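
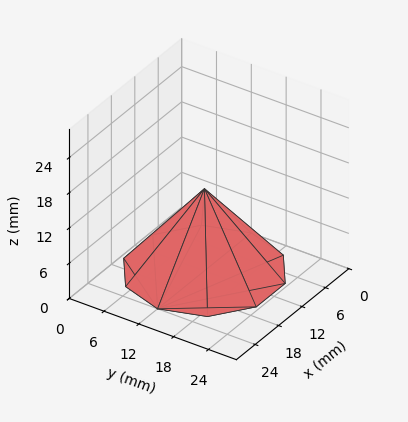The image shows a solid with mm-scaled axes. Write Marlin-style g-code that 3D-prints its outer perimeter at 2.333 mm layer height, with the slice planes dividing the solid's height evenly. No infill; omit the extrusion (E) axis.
Reading the render: the shape is a regular 10-sided pyramid, base circumscribed radius ≈ 12 mm, apex at z ≈ 14 mm (dimensions read to the nearest mm from the axis ticks). For the g-code, the solid's height is divided into equal slices at the stated Δz and each level perimeter traced with G1 moves after a G0 lift.

; perimeter-only toolpath
G21 ; units = mm
G90 ; absolute positioning
G28 ; home
; layer 1
G0 Z2.333
G0 X22.000 Y12.000
G1 X20.090 Y17.878
G1 X15.090 Y21.511
G1 X8.910 Y21.511
G1 X3.910 Y17.878
G1 X2.000 Y12.000
G1 X3.910 Y6.123
G1 X8.910 Y2.489
G1 X15.090 Y2.489
G1 X20.090 Y6.123
G1 X22.000 Y12.000
; layer 2
G0 Z4.667
G0 X20.000 Y12.000
G1 X18.472 Y16.702
G1 X14.472 Y19.609
G1 X9.528 Y19.609
G1 X5.528 Y16.702
G1 X4.000 Y12.000
G1 X5.528 Y7.298
G1 X9.528 Y4.391
G1 X14.472 Y4.391
G1 X18.472 Y7.298
G1 X20.000 Y12.000
; layer 3
G0 Z7.000
G0 X18.000 Y12.000
G1 X16.854 Y15.527
G1 X13.854 Y17.706
G1 X10.146 Y17.706
G1 X7.146 Y15.527
G1 X6.000 Y12.000
G1 X7.146 Y8.473
G1 X10.146 Y6.293
G1 X13.854 Y6.293
G1 X16.854 Y8.473
G1 X18.000 Y12.000
; layer 4
G0 Z9.333
G0 X16.000 Y12.000
G1 X15.236 Y14.351
G1 X13.236 Y15.804
G1 X10.764 Y15.804
G1 X8.764 Y14.351
G1 X8.000 Y12.000
G1 X8.764 Y9.649
G1 X10.764 Y8.196
G1 X13.236 Y8.196
G1 X15.236 Y9.649
G1 X16.000 Y12.000
; layer 5
G0 Z11.667
G0 X14.000 Y12.000
G1 X13.618 Y13.175
G1 X12.618 Y13.902
G1 X11.382 Y13.902
G1 X10.382 Y13.175
G1 X10.000 Y12.000
G1 X10.382 Y10.825
G1 X11.382 Y10.098
G1 X12.618 Y10.098
G1 X13.618 Y10.825
G1 X14.000 Y12.000
M2 ; end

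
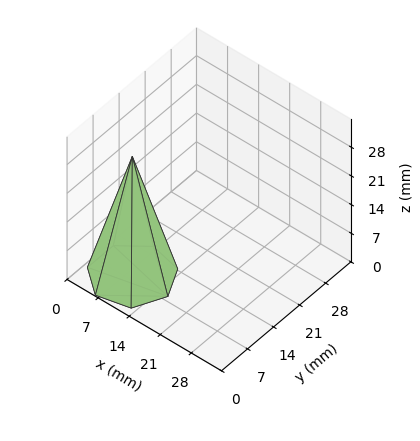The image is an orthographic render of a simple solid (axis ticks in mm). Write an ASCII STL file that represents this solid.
Reading the render: the shape is a regular 7-sided pyramid, base circumscribed radius ≈ 8 mm, apex at z ≈ 29 mm (dimensions read to the nearest mm from the axis ticks). For the STL, each face is triangulated and given an outward normal.

solid part
  facet normal 0.0000 0.0000 -1.0000
    outer loop
      vertex 6.220 15.799 0.000
      vertex 12.988 14.255 0.000
      vertex 16.000 8.000 0.000
    endloop
  endfacet
  facet normal 0.0000 0.0000 -1.0000
    outer loop
      vertex 0.792 11.471 0.000
      vertex 6.220 15.799 0.000
      vertex 16.000 8.000 0.000
    endloop
  endfacet
  facet normal 0.0000 0.0000 -1.0000
    outer loop
      vertex 0.792 4.529 0.000
      vertex 0.792 11.471 0.000
      vertex 16.000 8.000 0.000
    endloop
  endfacet
  facet normal 0.0000 0.0000 -1.0000
    outer loop
      vertex 6.220 0.201 0.000
      vertex 0.792 4.529 0.000
      vertex 16.000 8.000 0.000
    endloop
  endfacet
  facet normal 0.0000 0.0000 -1.0000
    outer loop
      vertex 12.988 1.745 0.000
      vertex 6.220 0.201 0.000
      vertex 16.000 8.000 0.000
    endloop
  endfacet
  facet normal 0.8744 0.4210 0.2412
    outer loop
      vertex 16.000 8.000 0.000
      vertex 12.988 14.255 0.000
      vertex 8.000 8.000 29.000
    endloop
  endfacet
  facet normal 0.2159 0.9462 0.2412
    outer loop
      vertex 12.988 14.255 0.000
      vertex 6.220 15.799 0.000
      vertex 8.000 8.000 29.000
    endloop
  endfacet
  facet normal -0.6050 0.7588 0.2412
    outer loop
      vertex 6.220 15.799 0.000
      vertex 0.792 11.471 0.000
      vertex 8.000 8.000 29.000
    endloop
  endfacet
  facet normal -0.9705 0.0000 0.2412
    outer loop
      vertex 0.792 11.471 0.000
      vertex 0.792 4.529 0.000
      vertex 8.000 8.000 29.000
    endloop
  endfacet
  facet normal -0.6050 -0.7588 0.2412
    outer loop
      vertex 0.792 4.529 0.000
      vertex 6.220 0.201 0.000
      vertex 8.000 8.000 29.000
    endloop
  endfacet
  facet normal 0.2159 -0.9462 0.2412
    outer loop
      vertex 6.220 0.201 0.000
      vertex 12.988 1.745 0.000
      vertex 8.000 8.000 29.000
    endloop
  endfacet
  facet normal 0.8744 -0.4210 0.2412
    outer loop
      vertex 12.988 1.745 0.000
      vertex 16.000 8.000 0.000
      vertex 8.000 8.000 29.000
    endloop
  endfacet
endsolid part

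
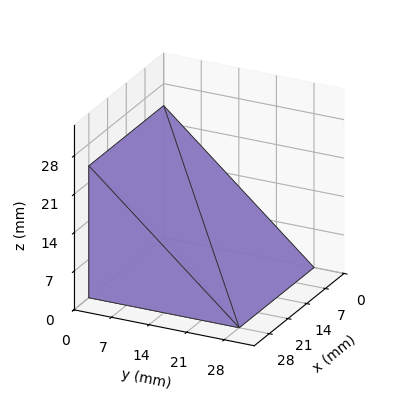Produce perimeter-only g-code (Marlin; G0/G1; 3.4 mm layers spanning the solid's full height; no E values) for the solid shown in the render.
Reading the render: the shape is a wedge (ramp): 28 × 28 mm base, rising to 24 mm along the y=0 edge and sloping linearly to z=0 at y=28 (dimensions read to the nearest mm from the axis ticks). For the g-code, the solid's height is divided into equal slices at the stated Δz and each level perimeter traced with G1 moves after a G0 lift.

; perimeter-only toolpath
G21 ; units = mm
G90 ; absolute positioning
G28 ; home
; layer 1
G0 Z3.4
G0 X0.0 Y0.0
G1 X28.0 Y0.0
G1 X28.0 Y24.0
G1 X0.0 Y24.0
G1 X0.0 Y0.0
; layer 2
G0 Z6.9
G0 X0.0 Y0.0
G1 X28.0 Y0.0
G1 X28.0 Y20.0
G1 X0.0 Y20.0
G1 X0.0 Y0.0
; layer 3
G0 Z10.3
G0 X0.0 Y0.0
G1 X28.0 Y0.0
G1 X28.0 Y16.0
G1 X0.0 Y16.0
G1 X0.0 Y0.0
; layer 4
G0 Z13.7
G0 X0.0 Y0.0
G1 X28.0 Y0.0
G1 X28.0 Y12.0
G1 X0.0 Y12.0
G1 X0.0 Y0.0
; layer 5
G0 Z17.1
G0 X0.0 Y0.0
G1 X28.0 Y0.0
G1 X28.0 Y8.0
G1 X0.0 Y8.0
G1 X0.0 Y0.0
; layer 6
G0 Z20.6
G0 X0.0 Y0.0
G1 X28.0 Y0.0
G1 X28.0 Y4.0
G1 X0.0 Y4.0
G1 X0.0 Y0.0
M2 ; end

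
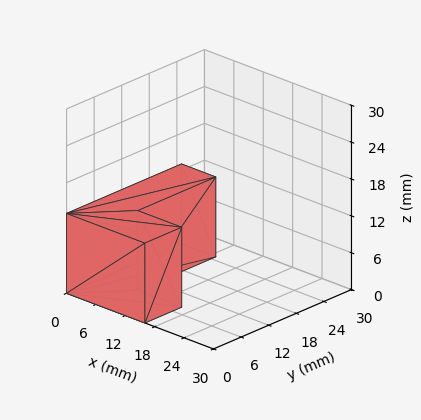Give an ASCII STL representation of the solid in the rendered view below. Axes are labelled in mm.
Reading the render: the shape is an L-shaped prism: outer 16 × 25 mm, arm thicknesses ≈ 8 mm (horizontal) and 7 mm (vertical), extruded 13 mm in z (dimensions read to the nearest mm from the axis ticks). For the STL, each face is triangulated and given an outward normal.

solid part
  facet normal 0.0000 0.0000 -1.0000
    outer loop
      vertex 16.00 8.00 0.00
      vertex 16.00 0.00 0.00
      vertex 0.00 0.00 0.00
    endloop
  endfacet
  facet normal 0.0000 0.0000 -1.0000
    outer loop
      vertex 7.00 8.00 0.00
      vertex 16.00 8.00 0.00
      vertex 0.00 0.00 0.00
    endloop
  endfacet
  facet normal 0.0000 0.0000 -1.0000
    outer loop
      vertex 7.00 25.00 0.00
      vertex 7.00 8.00 0.00
      vertex 0.00 0.00 0.00
    endloop
  endfacet
  facet normal 0.0000 0.0000 -1.0000
    outer loop
      vertex 0.00 25.00 0.00
      vertex 7.00 25.00 0.00
      vertex 0.00 0.00 0.00
    endloop
  endfacet
  facet normal 0.0000 0.0000 1.0000
    outer loop
      vertex 0.00 0.00 13.00
      vertex 16.00 0.00 13.00
      vertex 16.00 8.00 13.00
    endloop
  endfacet
  facet normal 0.0000 0.0000 1.0000
    outer loop
      vertex 0.00 0.00 13.00
      vertex 16.00 8.00 13.00
      vertex 7.00 8.00 13.00
    endloop
  endfacet
  facet normal 0.0000 0.0000 1.0000
    outer loop
      vertex 0.00 0.00 13.00
      vertex 7.00 8.00 13.00
      vertex 7.00 25.00 13.00
    endloop
  endfacet
  facet normal 0.0000 0.0000 1.0000
    outer loop
      vertex 0.00 0.00 13.00
      vertex 7.00 25.00 13.00
      vertex 0.00 25.00 13.00
    endloop
  endfacet
  facet normal 0.0000 -1.0000 0.0000
    outer loop
      vertex 0.00 0.00 0.00
      vertex 16.00 0.00 0.00
      vertex 16.00 0.00 13.00
    endloop
  endfacet
  facet normal 0.0000 -1.0000 0.0000
    outer loop
      vertex 0.00 0.00 0.00
      vertex 16.00 0.00 13.00
      vertex 0.00 0.00 13.00
    endloop
  endfacet
  facet normal 1.0000 0.0000 0.0000
    outer loop
      vertex 16.00 0.00 0.00
      vertex 16.00 8.00 0.00
      vertex 16.00 8.00 13.00
    endloop
  endfacet
  facet normal 1.0000 0.0000 0.0000
    outer loop
      vertex 16.00 0.00 0.00
      vertex 16.00 8.00 13.00
      vertex 16.00 0.00 13.00
    endloop
  endfacet
  facet normal 0.0000 1.0000 0.0000
    outer loop
      vertex 16.00 8.00 0.00
      vertex 7.00 8.00 0.00
      vertex 7.00 8.00 13.00
    endloop
  endfacet
  facet normal 0.0000 1.0000 0.0000
    outer loop
      vertex 16.00 8.00 0.00
      vertex 7.00 8.00 13.00
      vertex 16.00 8.00 13.00
    endloop
  endfacet
  facet normal 1.0000 0.0000 0.0000
    outer loop
      vertex 7.00 8.00 0.00
      vertex 7.00 25.00 0.00
      vertex 7.00 25.00 13.00
    endloop
  endfacet
  facet normal 1.0000 0.0000 0.0000
    outer loop
      vertex 7.00 8.00 0.00
      vertex 7.00 25.00 13.00
      vertex 7.00 8.00 13.00
    endloop
  endfacet
  facet normal 0.0000 1.0000 0.0000
    outer loop
      vertex 7.00 25.00 0.00
      vertex 0.00 25.00 0.00
      vertex 0.00 25.00 13.00
    endloop
  endfacet
  facet normal 0.0000 1.0000 0.0000
    outer loop
      vertex 7.00 25.00 0.00
      vertex 0.00 25.00 13.00
      vertex 7.00 25.00 13.00
    endloop
  endfacet
  facet normal -1.0000 0.0000 0.0000
    outer loop
      vertex 0.00 25.00 0.00
      vertex 0.00 0.00 0.00
      vertex 0.00 0.00 13.00
    endloop
  endfacet
  facet normal -1.0000 0.0000 0.0000
    outer loop
      vertex 0.00 25.00 0.00
      vertex 0.00 0.00 13.00
      vertex 0.00 25.00 13.00
    endloop
  endfacet
endsolid part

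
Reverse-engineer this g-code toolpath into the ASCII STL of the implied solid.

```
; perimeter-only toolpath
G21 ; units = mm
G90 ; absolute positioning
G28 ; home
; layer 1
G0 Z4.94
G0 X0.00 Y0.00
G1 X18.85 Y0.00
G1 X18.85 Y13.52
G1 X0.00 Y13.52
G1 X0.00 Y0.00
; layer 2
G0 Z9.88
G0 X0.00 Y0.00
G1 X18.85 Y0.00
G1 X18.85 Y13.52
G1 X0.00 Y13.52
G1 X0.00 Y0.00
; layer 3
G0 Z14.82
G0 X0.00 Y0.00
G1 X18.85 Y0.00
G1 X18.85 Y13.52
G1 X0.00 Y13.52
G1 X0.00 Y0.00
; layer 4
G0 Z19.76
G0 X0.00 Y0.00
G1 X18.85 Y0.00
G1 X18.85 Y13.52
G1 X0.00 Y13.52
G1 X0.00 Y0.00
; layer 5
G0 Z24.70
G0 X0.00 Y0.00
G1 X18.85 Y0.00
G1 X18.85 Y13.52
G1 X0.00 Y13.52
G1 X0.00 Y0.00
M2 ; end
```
solid part
  facet normal 0.0000 0.0000 -1.0000
    outer loop
      vertex 18.85 13.52 0.00
      vertex 18.85 0.00 0.00
      vertex 0.00 0.00 0.00
    endloop
  endfacet
  facet normal 0.0000 0.0000 -1.0000
    outer loop
      vertex 0.00 13.52 0.00
      vertex 18.85 13.52 0.00
      vertex 0.00 0.00 0.00
    endloop
  endfacet
  facet normal 0.0000 0.0000 1.0000
    outer loop
      vertex 0.00 0.00 24.70
      vertex 18.85 0.00 24.70
      vertex 18.85 13.52 24.70
    endloop
  endfacet
  facet normal 0.0000 0.0000 1.0000
    outer loop
      vertex 0.00 0.00 24.70
      vertex 18.85 13.52 24.70
      vertex 0.00 13.52 24.70
    endloop
  endfacet
  facet normal 0.0000 -1.0000 0.0000
    outer loop
      vertex 0.00 0.00 0.00
      vertex 18.85 0.00 0.00
      vertex 18.85 0.00 24.70
    endloop
  endfacet
  facet normal 0.0000 -1.0000 0.0000
    outer loop
      vertex 0.00 0.00 0.00
      vertex 18.85 0.00 24.70
      vertex 0.00 0.00 24.70
    endloop
  endfacet
  facet normal 0.0000 1.0000 0.0000
    outer loop
      vertex 18.85 13.52 24.70
      vertex 18.85 13.52 0.00
      vertex 0.00 13.52 0.00
    endloop
  endfacet
  facet normal 0.0000 1.0000 0.0000
    outer loop
      vertex 0.00 13.52 24.70
      vertex 18.85 13.52 24.70
      vertex 0.00 13.52 0.00
    endloop
  endfacet
  facet normal -1.0000 0.0000 0.0000
    outer loop
      vertex 0.00 13.52 24.70
      vertex 0.00 13.52 0.00
      vertex 0.00 0.00 0.00
    endloop
  endfacet
  facet normal -1.0000 0.0000 0.0000
    outer loop
      vertex 0.00 0.00 24.70
      vertex 0.00 13.52 24.70
      vertex 0.00 0.00 0.00
    endloop
  endfacet
  facet normal 1.0000 0.0000 0.0000
    outer loop
      vertex 18.85 0.00 0.00
      vertex 18.85 13.52 0.00
      vertex 18.85 13.52 24.70
    endloop
  endfacet
  facet normal 1.0000 0.0000 0.0000
    outer loop
      vertex 18.85 0.00 0.00
      vertex 18.85 13.52 24.70
      vertex 18.85 0.00 24.70
    endloop
  endfacet
endsolid part

The G0 Z moves step by Δz≈4.94 mm. Every layer's G1 loop is the same polygon, so the solid is a straight extrusion of it from z=0 to z≈24.7. Closing with flat bottom and top caps and triangulating gives 12 facets — a rectangular box, roughly 18.9 × 13.5 mm footprint and 24.7 mm tall.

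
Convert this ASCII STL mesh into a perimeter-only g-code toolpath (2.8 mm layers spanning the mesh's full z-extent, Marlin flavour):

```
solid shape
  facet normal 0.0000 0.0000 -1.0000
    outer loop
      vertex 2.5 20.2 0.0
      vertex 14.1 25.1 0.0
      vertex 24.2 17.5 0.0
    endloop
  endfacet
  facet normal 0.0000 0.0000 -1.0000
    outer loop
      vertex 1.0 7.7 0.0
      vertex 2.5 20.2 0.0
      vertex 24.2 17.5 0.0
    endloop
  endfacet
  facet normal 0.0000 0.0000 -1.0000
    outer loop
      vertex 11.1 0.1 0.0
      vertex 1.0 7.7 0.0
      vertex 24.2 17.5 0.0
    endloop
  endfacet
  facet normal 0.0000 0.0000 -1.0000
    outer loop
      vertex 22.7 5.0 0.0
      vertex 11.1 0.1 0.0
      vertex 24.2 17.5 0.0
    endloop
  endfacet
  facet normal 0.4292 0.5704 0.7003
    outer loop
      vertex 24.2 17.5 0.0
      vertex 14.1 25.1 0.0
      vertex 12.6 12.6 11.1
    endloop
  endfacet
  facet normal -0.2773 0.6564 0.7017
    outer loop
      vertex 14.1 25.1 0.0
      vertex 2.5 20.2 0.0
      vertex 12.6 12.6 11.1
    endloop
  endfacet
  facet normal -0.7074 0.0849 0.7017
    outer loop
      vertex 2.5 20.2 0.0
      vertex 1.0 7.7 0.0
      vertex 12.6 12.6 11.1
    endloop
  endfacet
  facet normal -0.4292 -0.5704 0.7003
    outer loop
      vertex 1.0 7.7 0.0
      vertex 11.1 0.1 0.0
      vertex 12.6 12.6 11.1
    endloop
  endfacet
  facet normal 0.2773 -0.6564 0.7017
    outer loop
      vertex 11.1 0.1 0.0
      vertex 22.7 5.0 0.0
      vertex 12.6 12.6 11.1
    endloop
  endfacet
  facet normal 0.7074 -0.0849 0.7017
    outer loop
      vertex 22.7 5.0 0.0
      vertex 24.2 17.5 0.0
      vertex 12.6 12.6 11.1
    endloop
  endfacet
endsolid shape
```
; perimeter-only toolpath
G21 ; units = mm
G90 ; absolute positioning
G28 ; home
; layer 1
G0 Z2.8
G0 X21.3 Y16.3
G1 X13.7 Y22.0
G1 X5.0 Y18.3
G1 X3.9 Y8.9
G1 X11.5 Y3.2
G1 X20.2 Y6.9
G1 X21.3 Y16.3
; layer 2
G0 Z5.5
G0 X18.4 Y15.1
G1 X13.3 Y18.9
G1 X7.5 Y16.4
G1 X6.8 Y10.2
G1 X11.8 Y6.3
G1 X17.6 Y8.8
G1 X18.4 Y15.1
; layer 3
G0 Z8.3
G0 X15.5 Y13.8
G1 X13.0 Y15.7
G1 X10.1 Y14.5
G1 X9.7 Y11.4
G1 X12.2 Y9.5
G1 X15.1 Y10.7
G1 X15.5 Y13.8
M2 ; end

The solid is a regular 6-sided pyramid, base circumscribed radius ≈ 12.6 mm, apex at z ≈ 11.1 mm. Slicing at Δz = 2.8 mm — 4 equal slices spanning the solid's height, so layer i sits at z = i·h/4 — gives 3 non-empty perimeters. Each is a 6-segment closed polygon; G0 lifts to the layer z and rapids to the start vertex, then G1 traces the edges. The cross-section shrinks linearly with z (the slice at the apex is degenerate and omitted).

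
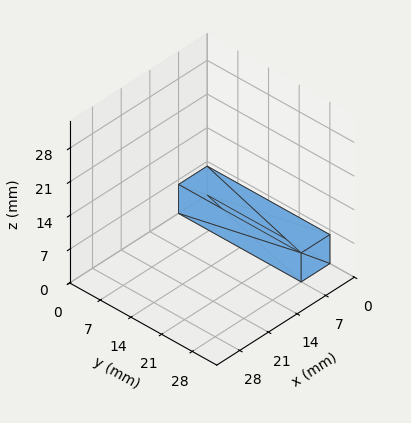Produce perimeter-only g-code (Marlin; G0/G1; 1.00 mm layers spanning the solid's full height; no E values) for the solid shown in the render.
Reading the render: the shape is a rectangular box, roughly 7 × 28 mm footprint and 6 mm tall (dimensions read to the nearest mm from the axis ticks). For the g-code, the solid's height is divided into equal slices at the stated Δz and each level perimeter traced with G1 moves after a G0 lift.

; perimeter-only toolpath
G21 ; units = mm
G90 ; absolute positioning
G28 ; home
; layer 1
G0 Z1.00
G0 X0.00 Y0.00
G1 X7.00 Y0.00
G1 X7.00 Y28.00
G1 X0.00 Y28.00
G1 X0.00 Y0.00
; layer 2
G0 Z2.00
G0 X0.00 Y0.00
G1 X7.00 Y0.00
G1 X7.00 Y28.00
G1 X0.00 Y28.00
G1 X0.00 Y0.00
; layer 3
G0 Z3.00
G0 X0.00 Y0.00
G1 X7.00 Y0.00
G1 X7.00 Y28.00
G1 X0.00 Y28.00
G1 X0.00 Y0.00
; layer 4
G0 Z4.00
G0 X0.00 Y0.00
G1 X7.00 Y0.00
G1 X7.00 Y28.00
G1 X0.00 Y28.00
G1 X0.00 Y0.00
; layer 5
G0 Z5.00
G0 X0.00 Y0.00
G1 X7.00 Y0.00
G1 X7.00 Y28.00
G1 X0.00 Y28.00
G1 X0.00 Y0.00
; layer 6
G0 Z6.00
G0 X0.00 Y0.00
G1 X7.00 Y0.00
G1 X7.00 Y28.00
G1 X0.00 Y28.00
G1 X0.00 Y0.00
M2 ; end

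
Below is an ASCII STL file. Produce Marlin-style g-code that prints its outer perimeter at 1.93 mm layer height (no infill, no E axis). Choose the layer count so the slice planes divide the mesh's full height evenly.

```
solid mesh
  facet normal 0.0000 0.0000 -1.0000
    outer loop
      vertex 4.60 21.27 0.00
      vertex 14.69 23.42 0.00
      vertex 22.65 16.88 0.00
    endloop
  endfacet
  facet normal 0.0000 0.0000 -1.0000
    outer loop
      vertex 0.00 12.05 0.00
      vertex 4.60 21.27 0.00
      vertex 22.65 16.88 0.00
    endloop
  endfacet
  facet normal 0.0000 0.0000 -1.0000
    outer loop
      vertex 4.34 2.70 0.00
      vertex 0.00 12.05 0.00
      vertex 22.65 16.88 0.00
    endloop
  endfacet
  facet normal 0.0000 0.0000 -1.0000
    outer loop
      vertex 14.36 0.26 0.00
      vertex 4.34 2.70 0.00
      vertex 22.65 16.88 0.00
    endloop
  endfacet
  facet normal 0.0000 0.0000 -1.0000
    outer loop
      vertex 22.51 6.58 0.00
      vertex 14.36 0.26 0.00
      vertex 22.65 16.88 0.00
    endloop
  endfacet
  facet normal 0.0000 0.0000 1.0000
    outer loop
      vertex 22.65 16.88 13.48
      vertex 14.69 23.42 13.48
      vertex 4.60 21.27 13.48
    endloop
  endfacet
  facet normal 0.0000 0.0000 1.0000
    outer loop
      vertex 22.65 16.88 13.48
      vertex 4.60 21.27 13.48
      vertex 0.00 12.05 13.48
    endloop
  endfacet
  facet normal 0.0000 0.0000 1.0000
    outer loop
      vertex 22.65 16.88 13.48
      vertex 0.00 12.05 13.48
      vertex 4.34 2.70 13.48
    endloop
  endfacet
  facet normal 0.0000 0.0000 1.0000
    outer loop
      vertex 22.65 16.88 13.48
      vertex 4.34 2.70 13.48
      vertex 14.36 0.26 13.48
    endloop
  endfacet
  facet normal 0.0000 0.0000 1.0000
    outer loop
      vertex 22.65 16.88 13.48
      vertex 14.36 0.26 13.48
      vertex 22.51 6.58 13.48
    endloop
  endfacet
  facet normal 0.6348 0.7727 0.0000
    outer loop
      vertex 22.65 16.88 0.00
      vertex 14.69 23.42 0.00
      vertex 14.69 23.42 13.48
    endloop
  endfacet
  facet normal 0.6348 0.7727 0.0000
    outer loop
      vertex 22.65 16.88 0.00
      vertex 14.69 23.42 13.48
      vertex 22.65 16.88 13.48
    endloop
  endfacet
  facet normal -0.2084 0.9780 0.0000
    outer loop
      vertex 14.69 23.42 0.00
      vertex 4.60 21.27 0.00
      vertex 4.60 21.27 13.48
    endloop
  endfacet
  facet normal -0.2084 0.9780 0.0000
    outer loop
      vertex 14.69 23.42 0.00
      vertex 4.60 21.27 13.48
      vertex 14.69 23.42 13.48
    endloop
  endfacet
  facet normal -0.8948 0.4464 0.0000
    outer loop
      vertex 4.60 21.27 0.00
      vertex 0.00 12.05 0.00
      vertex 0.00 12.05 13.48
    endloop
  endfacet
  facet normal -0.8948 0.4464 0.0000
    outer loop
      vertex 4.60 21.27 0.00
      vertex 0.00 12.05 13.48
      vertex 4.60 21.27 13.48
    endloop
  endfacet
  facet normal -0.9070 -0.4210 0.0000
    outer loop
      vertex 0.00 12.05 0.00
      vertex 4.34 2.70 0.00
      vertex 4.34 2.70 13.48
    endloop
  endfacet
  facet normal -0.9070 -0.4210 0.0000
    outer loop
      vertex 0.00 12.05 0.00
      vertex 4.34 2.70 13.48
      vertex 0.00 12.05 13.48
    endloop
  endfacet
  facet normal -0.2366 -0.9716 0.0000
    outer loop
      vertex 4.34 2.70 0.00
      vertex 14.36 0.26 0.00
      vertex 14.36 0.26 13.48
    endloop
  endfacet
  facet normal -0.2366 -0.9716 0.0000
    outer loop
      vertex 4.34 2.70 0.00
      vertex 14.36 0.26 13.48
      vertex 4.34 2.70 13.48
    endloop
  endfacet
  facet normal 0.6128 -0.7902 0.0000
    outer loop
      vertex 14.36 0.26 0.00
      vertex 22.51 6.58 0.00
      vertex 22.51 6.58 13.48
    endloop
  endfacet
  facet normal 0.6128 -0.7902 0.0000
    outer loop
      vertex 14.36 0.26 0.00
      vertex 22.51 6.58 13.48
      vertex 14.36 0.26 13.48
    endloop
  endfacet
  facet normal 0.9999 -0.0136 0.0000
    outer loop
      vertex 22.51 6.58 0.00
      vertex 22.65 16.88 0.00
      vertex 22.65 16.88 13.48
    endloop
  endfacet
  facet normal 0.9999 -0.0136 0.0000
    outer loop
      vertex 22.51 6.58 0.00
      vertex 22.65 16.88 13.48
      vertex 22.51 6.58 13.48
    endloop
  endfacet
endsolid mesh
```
; perimeter-only toolpath
G21 ; units = mm
G90 ; absolute positioning
G28 ; home
; layer 1
G0 Z1.93
G0 X22.65 Y16.88
G1 X14.69 Y23.42
G1 X4.60 Y21.27
G1 X0.00 Y12.05
G1 X4.34 Y2.70
G1 X14.36 Y0.26
G1 X22.51 Y6.58
G1 X22.65 Y16.88
; layer 2
G0 Z3.85
G0 X22.65 Y16.88
G1 X14.69 Y23.42
G1 X4.60 Y21.27
G1 X0.00 Y12.05
G1 X4.34 Y2.70
G1 X14.36 Y0.26
G1 X22.51 Y6.58
G1 X22.65 Y16.88
; layer 3
G0 Z5.78
G0 X22.65 Y16.88
G1 X14.69 Y23.42
G1 X4.60 Y21.27
G1 X0.00 Y12.05
G1 X4.34 Y2.70
G1 X14.36 Y0.26
G1 X22.51 Y6.58
G1 X22.65 Y16.88
; layer 4
G0 Z7.70
G0 X22.65 Y16.88
G1 X14.69 Y23.42
G1 X4.60 Y21.27
G1 X0.00 Y12.05
G1 X4.34 Y2.70
G1 X14.36 Y0.26
G1 X22.51 Y6.58
G1 X22.65 Y16.88
; layer 5
G0 Z9.63
G0 X22.65 Y16.88
G1 X14.69 Y23.42
G1 X4.60 Y21.27
G1 X0.00 Y12.05
G1 X4.34 Y2.70
G1 X14.36 Y0.26
G1 X22.51 Y6.58
G1 X22.65 Y16.88
; layer 6
G0 Z11.55
G0 X22.65 Y16.88
G1 X14.69 Y23.42
G1 X4.60 Y21.27
G1 X0.00 Y12.05
G1 X4.34 Y2.70
G1 X14.36 Y0.26
G1 X22.51 Y6.58
G1 X22.65 Y16.88
; layer 7
G0 Z13.48
G0 X22.65 Y16.88
G1 X14.69 Y23.42
G1 X4.60 Y21.27
G1 X0.00 Y12.05
G1 X4.34 Y2.70
G1 X14.36 Y0.26
G1 X22.51 Y6.58
G1 X22.65 Y16.88
M2 ; end

The solid is a regular 7-sided prism (a cylinder approximated with 7 flat sides), circumscribed radius ≈ 11.9 mm, height ≈ 13.5 mm. Slicing at Δz = 1.93 mm — 7 equal slices spanning the solid's height, so layer i sits at z = i·h/7 — gives 7 non-empty perimeters. Each is a 7-segment closed polygon; G0 lifts to the layer z and rapids to the start vertex, then G1 traces the edges.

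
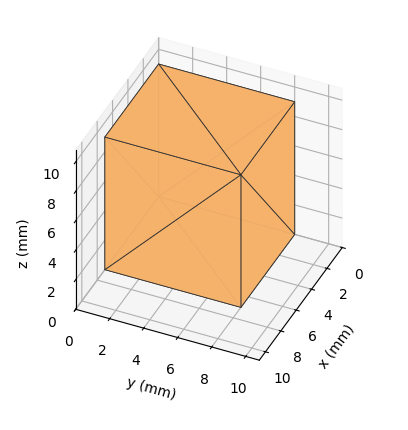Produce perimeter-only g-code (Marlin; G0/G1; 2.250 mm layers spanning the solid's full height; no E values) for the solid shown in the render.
Reading the render: the shape is a rectangular box, roughly 7 × 8 mm footprint and 9 mm tall (dimensions read to the nearest mm from the axis ticks). For the g-code, the solid's height is divided into equal slices at the stated Δz and each level perimeter traced with G1 moves after a G0 lift.

; perimeter-only toolpath
G21 ; units = mm
G90 ; absolute positioning
G28 ; home
; layer 1
G0 Z2.250
G0 X0.000 Y0.000
G1 X7.000 Y0.000
G1 X7.000 Y8.000
G1 X0.000 Y8.000
G1 X0.000 Y0.000
; layer 2
G0 Z4.500
G0 X0.000 Y0.000
G1 X7.000 Y0.000
G1 X7.000 Y8.000
G1 X0.000 Y8.000
G1 X0.000 Y0.000
; layer 3
G0 Z6.750
G0 X0.000 Y0.000
G1 X7.000 Y0.000
G1 X7.000 Y8.000
G1 X0.000 Y8.000
G1 X0.000 Y0.000
; layer 4
G0 Z9.000
G0 X0.000 Y0.000
G1 X7.000 Y0.000
G1 X7.000 Y8.000
G1 X0.000 Y8.000
G1 X0.000 Y0.000
M2 ; end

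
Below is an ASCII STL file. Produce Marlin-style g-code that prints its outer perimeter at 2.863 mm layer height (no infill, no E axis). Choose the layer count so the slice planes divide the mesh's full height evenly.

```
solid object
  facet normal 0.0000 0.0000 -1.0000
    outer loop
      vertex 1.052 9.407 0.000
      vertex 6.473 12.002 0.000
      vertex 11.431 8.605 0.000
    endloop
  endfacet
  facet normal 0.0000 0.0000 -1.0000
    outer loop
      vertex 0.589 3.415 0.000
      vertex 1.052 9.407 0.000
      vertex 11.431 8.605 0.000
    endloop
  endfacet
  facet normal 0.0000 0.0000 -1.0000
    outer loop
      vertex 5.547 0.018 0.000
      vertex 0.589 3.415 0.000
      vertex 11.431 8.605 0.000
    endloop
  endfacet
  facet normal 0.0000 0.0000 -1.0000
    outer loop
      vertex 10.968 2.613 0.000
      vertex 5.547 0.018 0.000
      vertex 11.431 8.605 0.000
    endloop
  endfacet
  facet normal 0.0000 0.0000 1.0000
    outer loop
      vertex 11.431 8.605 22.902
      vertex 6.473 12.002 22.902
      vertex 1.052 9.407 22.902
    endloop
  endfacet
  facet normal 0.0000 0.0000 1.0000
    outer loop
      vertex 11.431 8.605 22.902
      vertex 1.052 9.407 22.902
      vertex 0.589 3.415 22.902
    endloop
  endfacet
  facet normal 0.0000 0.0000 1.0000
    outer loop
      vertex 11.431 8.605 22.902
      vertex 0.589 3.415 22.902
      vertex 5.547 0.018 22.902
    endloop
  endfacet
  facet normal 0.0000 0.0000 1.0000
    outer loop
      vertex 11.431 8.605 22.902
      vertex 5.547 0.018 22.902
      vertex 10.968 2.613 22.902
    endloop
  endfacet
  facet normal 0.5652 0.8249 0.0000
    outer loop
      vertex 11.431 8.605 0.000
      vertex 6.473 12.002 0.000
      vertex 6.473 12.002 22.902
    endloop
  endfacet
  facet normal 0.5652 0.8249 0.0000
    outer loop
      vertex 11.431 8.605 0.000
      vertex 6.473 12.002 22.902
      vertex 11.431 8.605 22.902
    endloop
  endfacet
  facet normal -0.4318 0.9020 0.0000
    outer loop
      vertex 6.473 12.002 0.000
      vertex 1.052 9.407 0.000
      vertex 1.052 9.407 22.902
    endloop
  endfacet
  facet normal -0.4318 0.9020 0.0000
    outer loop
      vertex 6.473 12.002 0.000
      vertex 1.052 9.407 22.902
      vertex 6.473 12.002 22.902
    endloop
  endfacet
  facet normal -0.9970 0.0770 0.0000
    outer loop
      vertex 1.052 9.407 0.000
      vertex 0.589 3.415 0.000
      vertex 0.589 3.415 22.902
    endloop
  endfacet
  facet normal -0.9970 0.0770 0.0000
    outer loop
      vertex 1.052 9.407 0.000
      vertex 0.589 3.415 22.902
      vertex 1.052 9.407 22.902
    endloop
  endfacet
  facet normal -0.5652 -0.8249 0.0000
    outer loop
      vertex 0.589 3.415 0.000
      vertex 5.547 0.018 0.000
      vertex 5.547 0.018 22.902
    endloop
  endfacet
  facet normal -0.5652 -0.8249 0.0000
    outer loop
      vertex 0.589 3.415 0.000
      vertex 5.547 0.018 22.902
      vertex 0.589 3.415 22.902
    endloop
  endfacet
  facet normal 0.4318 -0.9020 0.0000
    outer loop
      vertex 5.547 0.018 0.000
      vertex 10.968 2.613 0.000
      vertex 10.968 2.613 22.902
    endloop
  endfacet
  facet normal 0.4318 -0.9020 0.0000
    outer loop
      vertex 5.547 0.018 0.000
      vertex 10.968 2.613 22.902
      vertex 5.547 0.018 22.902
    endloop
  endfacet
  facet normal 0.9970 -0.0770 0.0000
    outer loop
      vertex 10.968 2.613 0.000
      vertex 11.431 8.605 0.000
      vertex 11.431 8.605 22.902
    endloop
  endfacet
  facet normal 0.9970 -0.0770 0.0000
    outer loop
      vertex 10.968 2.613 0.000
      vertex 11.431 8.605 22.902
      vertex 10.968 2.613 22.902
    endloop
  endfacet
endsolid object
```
; perimeter-only toolpath
G21 ; units = mm
G90 ; absolute positioning
G28 ; home
; layer 1
G0 Z2.863
G0 X11.431 Y8.605
G1 X6.473 Y12.002
G1 X1.052 Y9.407
G1 X0.589 Y3.415
G1 X5.547 Y0.018
G1 X10.968 Y2.613
G1 X11.431 Y8.605
; layer 2
G0 Z5.726
G0 X11.431 Y8.605
G1 X6.473 Y12.002
G1 X1.052 Y9.407
G1 X0.589 Y3.415
G1 X5.547 Y0.018
G1 X10.968 Y2.613
G1 X11.431 Y8.605
; layer 3
G0 Z8.588
G0 X11.431 Y8.605
G1 X6.473 Y12.002
G1 X1.052 Y9.407
G1 X0.589 Y3.415
G1 X5.547 Y0.018
G1 X10.968 Y2.613
G1 X11.431 Y8.605
; layer 4
G0 Z11.451
G0 X11.431 Y8.605
G1 X6.473 Y12.002
G1 X1.052 Y9.407
G1 X0.589 Y3.415
G1 X5.547 Y0.018
G1 X10.968 Y2.613
G1 X11.431 Y8.605
; layer 5
G0 Z14.314
G0 X11.431 Y8.605
G1 X6.473 Y12.002
G1 X1.052 Y9.407
G1 X0.589 Y3.415
G1 X5.547 Y0.018
G1 X10.968 Y2.613
G1 X11.431 Y8.605
; layer 6
G0 Z17.177
G0 X11.431 Y8.605
G1 X6.473 Y12.002
G1 X1.052 Y9.407
G1 X0.589 Y3.415
G1 X5.547 Y0.018
G1 X10.968 Y2.613
G1 X11.431 Y8.605
; layer 7
G0 Z20.039
G0 X11.431 Y8.605
G1 X6.473 Y12.002
G1 X1.052 Y9.407
G1 X0.589 Y3.415
G1 X5.547 Y0.018
G1 X10.968 Y2.613
G1 X11.431 Y8.605
; layer 8
G0 Z22.902
G0 X11.431 Y8.605
G1 X6.473 Y12.002
G1 X1.052 Y9.407
G1 X0.589 Y3.415
G1 X5.547 Y0.018
G1 X10.968 Y2.613
G1 X11.431 Y8.605
M2 ; end

The solid is a regular 6-sided prism (a cylinder approximated with 6 flat sides), circumscribed radius ≈ 6.01 mm, height ≈ 22.9 mm. Slicing at Δz = 2.863 mm — 8 equal slices spanning the solid's height, so layer i sits at z = i·h/8 — gives 8 non-empty perimeters. Each is a 6-segment closed polygon; G0 lifts to the layer z and rapids to the start vertex, then G1 traces the edges.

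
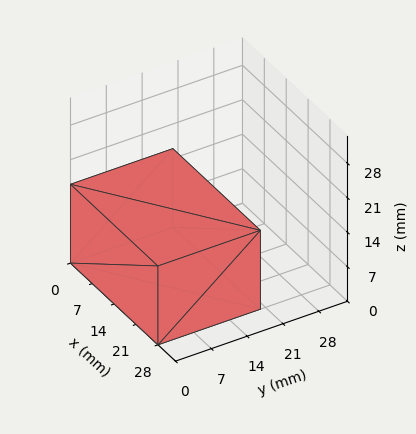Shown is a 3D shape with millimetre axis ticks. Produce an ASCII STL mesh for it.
Reading the render: the shape is a rectangular box, roughly 28 × 20 mm footprint and 16 mm tall (dimensions read to the nearest mm from the axis ticks). For the STL, each face is triangulated and given an outward normal.

solid part
  facet normal 0.0000 0.0000 -1.0000
    outer loop
      vertex 28.0 20.0 0.0
      vertex 28.0 0.0 0.0
      vertex 0.0 0.0 0.0
    endloop
  endfacet
  facet normal 0.0000 0.0000 -1.0000
    outer loop
      vertex 0.0 20.0 0.0
      vertex 28.0 20.0 0.0
      vertex 0.0 0.0 0.0
    endloop
  endfacet
  facet normal 0.0000 0.0000 1.0000
    outer loop
      vertex 0.0 0.0 16.0
      vertex 28.0 0.0 16.0
      vertex 28.0 20.0 16.0
    endloop
  endfacet
  facet normal 0.0000 0.0000 1.0000
    outer loop
      vertex 0.0 0.0 16.0
      vertex 28.0 20.0 16.0
      vertex 0.0 20.0 16.0
    endloop
  endfacet
  facet normal 0.0000 -1.0000 0.0000
    outer loop
      vertex 0.0 0.0 0.0
      vertex 28.0 0.0 0.0
      vertex 28.0 0.0 16.0
    endloop
  endfacet
  facet normal 0.0000 -1.0000 0.0000
    outer loop
      vertex 0.0 0.0 0.0
      vertex 28.0 0.0 16.0
      vertex 0.0 0.0 16.0
    endloop
  endfacet
  facet normal 0.0000 1.0000 0.0000
    outer loop
      vertex 28.0 20.0 16.0
      vertex 28.0 20.0 0.0
      vertex 0.0 20.0 0.0
    endloop
  endfacet
  facet normal 0.0000 1.0000 0.0000
    outer loop
      vertex 0.0 20.0 16.0
      vertex 28.0 20.0 16.0
      vertex 0.0 20.0 0.0
    endloop
  endfacet
  facet normal -1.0000 0.0000 0.0000
    outer loop
      vertex 0.0 20.0 16.0
      vertex 0.0 20.0 0.0
      vertex 0.0 0.0 0.0
    endloop
  endfacet
  facet normal -1.0000 0.0000 0.0000
    outer loop
      vertex 0.0 0.0 16.0
      vertex 0.0 20.0 16.0
      vertex 0.0 0.0 0.0
    endloop
  endfacet
  facet normal 1.0000 0.0000 0.0000
    outer loop
      vertex 28.0 0.0 0.0
      vertex 28.0 20.0 0.0
      vertex 28.0 20.0 16.0
    endloop
  endfacet
  facet normal 1.0000 0.0000 0.0000
    outer loop
      vertex 28.0 0.0 0.0
      vertex 28.0 20.0 16.0
      vertex 28.0 0.0 16.0
    endloop
  endfacet
endsolid part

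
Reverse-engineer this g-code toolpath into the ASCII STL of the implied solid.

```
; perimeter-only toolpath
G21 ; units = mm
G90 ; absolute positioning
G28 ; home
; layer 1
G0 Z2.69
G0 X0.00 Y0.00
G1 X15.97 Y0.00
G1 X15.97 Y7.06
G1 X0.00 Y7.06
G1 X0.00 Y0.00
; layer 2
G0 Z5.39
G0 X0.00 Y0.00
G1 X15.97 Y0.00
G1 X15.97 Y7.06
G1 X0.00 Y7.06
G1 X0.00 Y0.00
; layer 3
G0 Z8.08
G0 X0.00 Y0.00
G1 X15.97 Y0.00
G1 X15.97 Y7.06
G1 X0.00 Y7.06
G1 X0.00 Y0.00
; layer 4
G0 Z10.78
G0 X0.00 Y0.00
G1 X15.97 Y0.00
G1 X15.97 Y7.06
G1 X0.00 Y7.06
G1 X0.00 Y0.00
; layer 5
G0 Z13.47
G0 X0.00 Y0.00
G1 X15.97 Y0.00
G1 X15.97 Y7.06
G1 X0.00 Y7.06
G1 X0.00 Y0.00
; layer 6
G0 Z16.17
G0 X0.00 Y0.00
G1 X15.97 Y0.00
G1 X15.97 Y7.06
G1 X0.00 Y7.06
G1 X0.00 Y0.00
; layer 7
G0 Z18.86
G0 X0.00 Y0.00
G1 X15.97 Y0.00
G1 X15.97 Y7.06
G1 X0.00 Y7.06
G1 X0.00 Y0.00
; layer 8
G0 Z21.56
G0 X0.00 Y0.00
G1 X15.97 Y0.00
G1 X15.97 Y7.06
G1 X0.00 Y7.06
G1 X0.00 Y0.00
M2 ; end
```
solid part
  facet normal 0.0000 0.0000 -1.0000
    outer loop
      vertex 15.97 7.06 0.00
      vertex 15.97 0.00 0.00
      vertex 0.00 0.00 0.00
    endloop
  endfacet
  facet normal 0.0000 0.0000 -1.0000
    outer loop
      vertex 0.00 7.06 0.00
      vertex 15.97 7.06 0.00
      vertex 0.00 0.00 0.00
    endloop
  endfacet
  facet normal 0.0000 0.0000 1.0000
    outer loop
      vertex 0.00 0.00 21.56
      vertex 15.97 0.00 21.56
      vertex 15.97 7.06 21.56
    endloop
  endfacet
  facet normal 0.0000 0.0000 1.0000
    outer loop
      vertex 0.00 0.00 21.56
      vertex 15.97 7.06 21.56
      vertex 0.00 7.06 21.56
    endloop
  endfacet
  facet normal 0.0000 -1.0000 0.0000
    outer loop
      vertex 0.00 0.00 0.00
      vertex 15.97 0.00 0.00
      vertex 15.97 0.00 21.56
    endloop
  endfacet
  facet normal 0.0000 -1.0000 0.0000
    outer loop
      vertex 0.00 0.00 0.00
      vertex 15.97 0.00 21.56
      vertex 0.00 0.00 21.56
    endloop
  endfacet
  facet normal 0.0000 1.0000 0.0000
    outer loop
      vertex 15.97 7.06 21.56
      vertex 15.97 7.06 0.00
      vertex 0.00 7.06 0.00
    endloop
  endfacet
  facet normal 0.0000 1.0000 0.0000
    outer loop
      vertex 0.00 7.06 21.56
      vertex 15.97 7.06 21.56
      vertex 0.00 7.06 0.00
    endloop
  endfacet
  facet normal -1.0000 0.0000 0.0000
    outer loop
      vertex 0.00 7.06 21.56
      vertex 0.00 7.06 0.00
      vertex 0.00 0.00 0.00
    endloop
  endfacet
  facet normal -1.0000 0.0000 0.0000
    outer loop
      vertex 0.00 0.00 21.56
      vertex 0.00 7.06 21.56
      vertex 0.00 0.00 0.00
    endloop
  endfacet
  facet normal 1.0000 0.0000 0.0000
    outer loop
      vertex 15.97 0.00 0.00
      vertex 15.97 7.06 0.00
      vertex 15.97 7.06 21.56
    endloop
  endfacet
  facet normal 1.0000 0.0000 0.0000
    outer loop
      vertex 15.97 0.00 0.00
      vertex 15.97 7.06 21.56
      vertex 15.97 0.00 21.56
    endloop
  endfacet
endsolid part

The G0 Z moves step by Δz≈2.69 mm. Every layer's G1 loop is the same polygon, so the solid is a straight extrusion of it from z=0 to z≈21.6. Closing with flat bottom and top caps and triangulating gives 12 facets — a rectangular box, roughly 16 × 7.06 mm footprint and 21.6 mm tall.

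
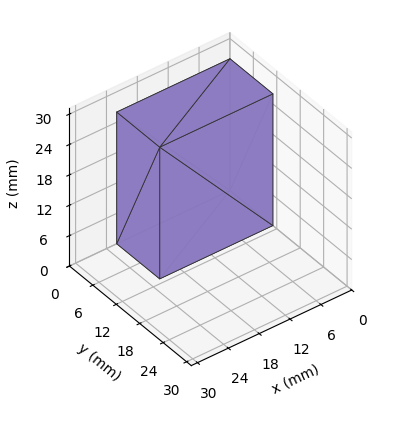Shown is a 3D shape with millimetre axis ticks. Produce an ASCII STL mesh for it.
Reading the render: the shape is a rectangular box, roughly 22 × 11 mm footprint and 26 mm tall (dimensions read to the nearest mm from the axis ticks). For the STL, each face is triangulated and given an outward normal.

solid part
  facet normal 0.0000 0.0000 -1.0000
    outer loop
      vertex 22.0 11.0 0.0
      vertex 22.0 0.0 0.0
      vertex 0.0 0.0 0.0
    endloop
  endfacet
  facet normal 0.0000 0.0000 -1.0000
    outer loop
      vertex 0.0 11.0 0.0
      vertex 22.0 11.0 0.0
      vertex 0.0 0.0 0.0
    endloop
  endfacet
  facet normal 0.0000 0.0000 1.0000
    outer loop
      vertex 0.0 0.0 26.0
      vertex 22.0 0.0 26.0
      vertex 22.0 11.0 26.0
    endloop
  endfacet
  facet normal 0.0000 0.0000 1.0000
    outer loop
      vertex 0.0 0.0 26.0
      vertex 22.0 11.0 26.0
      vertex 0.0 11.0 26.0
    endloop
  endfacet
  facet normal 0.0000 -1.0000 0.0000
    outer loop
      vertex 0.0 0.0 0.0
      vertex 22.0 0.0 0.0
      vertex 22.0 0.0 26.0
    endloop
  endfacet
  facet normal 0.0000 -1.0000 0.0000
    outer loop
      vertex 0.0 0.0 0.0
      vertex 22.0 0.0 26.0
      vertex 0.0 0.0 26.0
    endloop
  endfacet
  facet normal 0.0000 1.0000 0.0000
    outer loop
      vertex 22.0 11.0 26.0
      vertex 22.0 11.0 0.0
      vertex 0.0 11.0 0.0
    endloop
  endfacet
  facet normal 0.0000 1.0000 0.0000
    outer loop
      vertex 0.0 11.0 26.0
      vertex 22.0 11.0 26.0
      vertex 0.0 11.0 0.0
    endloop
  endfacet
  facet normal -1.0000 0.0000 0.0000
    outer loop
      vertex 0.0 11.0 26.0
      vertex 0.0 11.0 0.0
      vertex 0.0 0.0 0.0
    endloop
  endfacet
  facet normal -1.0000 0.0000 0.0000
    outer loop
      vertex 0.0 0.0 26.0
      vertex 0.0 11.0 26.0
      vertex 0.0 0.0 0.0
    endloop
  endfacet
  facet normal 1.0000 0.0000 0.0000
    outer loop
      vertex 22.0 0.0 0.0
      vertex 22.0 11.0 0.0
      vertex 22.0 11.0 26.0
    endloop
  endfacet
  facet normal 1.0000 0.0000 0.0000
    outer loop
      vertex 22.0 0.0 0.0
      vertex 22.0 11.0 26.0
      vertex 22.0 0.0 26.0
    endloop
  endfacet
endsolid part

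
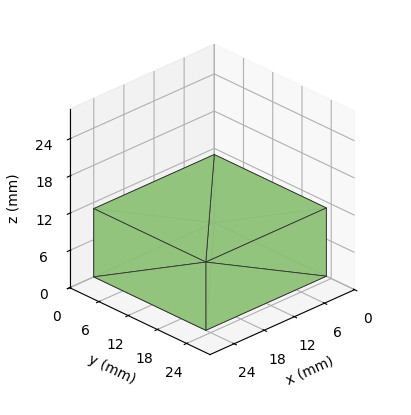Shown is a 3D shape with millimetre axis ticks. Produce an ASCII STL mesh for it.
Reading the render: the shape is a rectangular box, roughly 24 × 23 mm footprint and 11 mm tall (dimensions read to the nearest mm from the axis ticks). For the STL, each face is triangulated and given an outward normal.

solid part
  facet normal 0.0000 0.0000 -1.0000
    outer loop
      vertex 24.0 23.0 0.0
      vertex 24.0 0.0 0.0
      vertex 0.0 0.0 0.0
    endloop
  endfacet
  facet normal 0.0000 0.0000 -1.0000
    outer loop
      vertex 0.0 23.0 0.0
      vertex 24.0 23.0 0.0
      vertex 0.0 0.0 0.0
    endloop
  endfacet
  facet normal 0.0000 0.0000 1.0000
    outer loop
      vertex 0.0 0.0 11.0
      vertex 24.0 0.0 11.0
      vertex 24.0 23.0 11.0
    endloop
  endfacet
  facet normal 0.0000 0.0000 1.0000
    outer loop
      vertex 0.0 0.0 11.0
      vertex 24.0 23.0 11.0
      vertex 0.0 23.0 11.0
    endloop
  endfacet
  facet normal 0.0000 -1.0000 0.0000
    outer loop
      vertex 0.0 0.0 0.0
      vertex 24.0 0.0 0.0
      vertex 24.0 0.0 11.0
    endloop
  endfacet
  facet normal 0.0000 -1.0000 0.0000
    outer loop
      vertex 0.0 0.0 0.0
      vertex 24.0 0.0 11.0
      vertex 0.0 0.0 11.0
    endloop
  endfacet
  facet normal 0.0000 1.0000 0.0000
    outer loop
      vertex 24.0 23.0 11.0
      vertex 24.0 23.0 0.0
      vertex 0.0 23.0 0.0
    endloop
  endfacet
  facet normal 0.0000 1.0000 0.0000
    outer loop
      vertex 0.0 23.0 11.0
      vertex 24.0 23.0 11.0
      vertex 0.0 23.0 0.0
    endloop
  endfacet
  facet normal -1.0000 0.0000 0.0000
    outer loop
      vertex 0.0 23.0 11.0
      vertex 0.0 23.0 0.0
      vertex 0.0 0.0 0.0
    endloop
  endfacet
  facet normal -1.0000 0.0000 0.0000
    outer loop
      vertex 0.0 0.0 11.0
      vertex 0.0 23.0 11.0
      vertex 0.0 0.0 0.0
    endloop
  endfacet
  facet normal 1.0000 0.0000 0.0000
    outer loop
      vertex 24.0 0.0 0.0
      vertex 24.0 23.0 0.0
      vertex 24.0 23.0 11.0
    endloop
  endfacet
  facet normal 1.0000 0.0000 0.0000
    outer loop
      vertex 24.0 0.0 0.0
      vertex 24.0 23.0 11.0
      vertex 24.0 0.0 11.0
    endloop
  endfacet
endsolid part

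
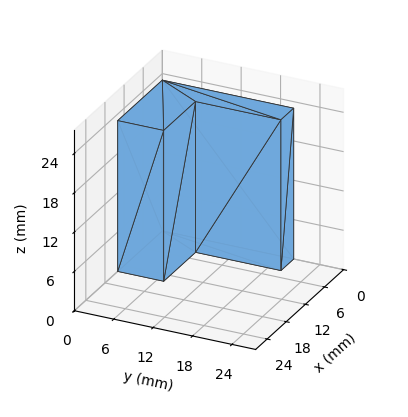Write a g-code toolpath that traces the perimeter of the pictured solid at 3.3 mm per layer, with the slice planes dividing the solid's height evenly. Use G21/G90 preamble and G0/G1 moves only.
Reading the render: the shape is an L-shaped prism: outer 14 × 20 mm, arm thicknesses ≈ 7 mm (horizontal) and 4 mm (vertical), extruded 23 mm in z (dimensions read to the nearest mm from the axis ticks). For the g-code, the solid's height is divided into equal slices at the stated Δz and each level perimeter traced with G1 moves after a G0 lift.

; perimeter-only toolpath
G21 ; units = mm
G90 ; absolute positioning
G28 ; home
; layer 1
G0 Z3.3
G0 X0.0 Y0.0
G1 X14.0 Y0.0
G1 X14.0 Y7.0
G1 X4.0 Y7.0
G1 X4.0 Y20.0
G1 X0.0 Y20.0
G1 X0.0 Y0.0
; layer 2
G0 Z6.6
G0 X0.0 Y0.0
G1 X14.0 Y0.0
G1 X14.0 Y7.0
G1 X4.0 Y7.0
G1 X4.0 Y20.0
G1 X0.0 Y20.0
G1 X0.0 Y0.0
; layer 3
G0 Z9.9
G0 X0.0 Y0.0
G1 X14.0 Y0.0
G1 X14.0 Y7.0
G1 X4.0 Y7.0
G1 X4.0 Y20.0
G1 X0.0 Y20.0
G1 X0.0 Y0.0
; layer 4
G0 Z13.1
G0 X0.0 Y0.0
G1 X14.0 Y0.0
G1 X14.0 Y7.0
G1 X4.0 Y7.0
G1 X4.0 Y20.0
G1 X0.0 Y20.0
G1 X0.0 Y0.0
; layer 5
G0 Z16.4
G0 X0.0 Y0.0
G1 X14.0 Y0.0
G1 X14.0 Y7.0
G1 X4.0 Y7.0
G1 X4.0 Y20.0
G1 X0.0 Y20.0
G1 X0.0 Y0.0
; layer 6
G0 Z19.7
G0 X0.0 Y0.0
G1 X14.0 Y0.0
G1 X14.0 Y7.0
G1 X4.0 Y7.0
G1 X4.0 Y20.0
G1 X0.0 Y20.0
G1 X0.0 Y0.0
; layer 7
G0 Z23.0
G0 X0.0 Y0.0
G1 X14.0 Y0.0
G1 X14.0 Y7.0
G1 X4.0 Y7.0
G1 X4.0 Y20.0
G1 X0.0 Y20.0
G1 X0.0 Y0.0
M2 ; end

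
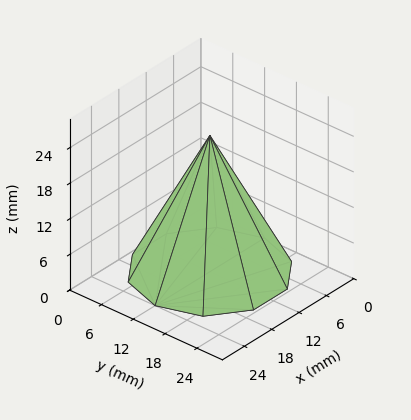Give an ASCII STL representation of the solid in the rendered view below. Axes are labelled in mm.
Reading the render: the shape is a regular 10-sided pyramid, base circumscribed radius ≈ 12 mm, apex at z ≈ 23 mm (dimensions read to the nearest mm from the axis ticks). For the STL, each face is triangulated and given an outward normal.

solid part
  facet normal 0.0000 0.0000 -1.0000
    outer loop
      vertex 15.71 23.41 0.00
      vertex 21.71 19.05 0.00
      vertex 24.00 12.00 0.00
    endloop
  endfacet
  facet normal 0.0000 0.0000 -1.0000
    outer loop
      vertex 8.29 23.41 0.00
      vertex 15.71 23.41 0.00
      vertex 24.00 12.00 0.00
    endloop
  endfacet
  facet normal 0.0000 0.0000 -1.0000
    outer loop
      vertex 2.29 19.05 0.00
      vertex 8.29 23.41 0.00
      vertex 24.00 12.00 0.00
    endloop
  endfacet
  facet normal 0.0000 0.0000 -1.0000
    outer loop
      vertex 0.00 12.00 0.00
      vertex 2.29 19.05 0.00
      vertex 24.00 12.00 0.00
    endloop
  endfacet
  facet normal 0.0000 0.0000 -1.0000
    outer loop
      vertex 2.29 4.95 0.00
      vertex 0.00 12.00 0.00
      vertex 24.00 12.00 0.00
    endloop
  endfacet
  facet normal 0.0000 0.0000 -1.0000
    outer loop
      vertex 8.29 0.59 0.00
      vertex 2.29 4.95 0.00
      vertex 24.00 12.00 0.00
    endloop
  endfacet
  facet normal 0.0000 0.0000 -1.0000
    outer loop
      vertex 15.71 0.59 0.00
      vertex 8.29 0.59 0.00
      vertex 24.00 12.00 0.00
    endloop
  endfacet
  facet normal 0.0000 0.0000 -1.0000
    outer loop
      vertex 21.71 4.95 0.00
      vertex 15.71 0.59 0.00
      vertex 24.00 12.00 0.00
    endloop
  endfacet
  facet normal 0.8520 0.2767 0.4445
    outer loop
      vertex 24.00 12.00 0.00
      vertex 21.71 19.05 0.00
      vertex 12.00 12.00 23.00
    endloop
  endfacet
  facet normal 0.5266 0.7247 0.4444
    outer loop
      vertex 21.71 19.05 0.00
      vertex 15.71 23.41 0.00
      vertex 12.00 12.00 23.00
    endloop
  endfacet
  facet normal 0.0000 0.8958 0.4444
    outer loop
      vertex 15.71 23.41 0.00
      vertex 8.29 23.41 0.00
      vertex 12.00 12.00 23.00
    endloop
  endfacet
  facet normal -0.5266 0.7247 0.4444
    outer loop
      vertex 8.29 23.41 0.00
      vertex 2.29 19.05 0.00
      vertex 12.00 12.00 23.00
    endloop
  endfacet
  facet normal -0.8520 0.2767 0.4445
    outer loop
      vertex 2.29 19.05 0.00
      vertex 0.00 12.00 0.00
      vertex 12.00 12.00 23.00
    endloop
  endfacet
  facet normal -0.8520 -0.2767 0.4445
    outer loop
      vertex 0.00 12.00 0.00
      vertex 2.29 4.95 0.00
      vertex 12.00 12.00 23.00
    endloop
  endfacet
  facet normal -0.5266 -0.7247 0.4444
    outer loop
      vertex 2.29 4.95 0.00
      vertex 8.29 0.59 0.00
      vertex 12.00 12.00 23.00
    endloop
  endfacet
  facet normal 0.0000 -0.8958 0.4444
    outer loop
      vertex 8.29 0.59 0.00
      vertex 15.71 0.59 0.00
      vertex 12.00 12.00 23.00
    endloop
  endfacet
  facet normal 0.5266 -0.7247 0.4444
    outer loop
      vertex 15.71 0.59 0.00
      vertex 21.71 4.95 0.00
      vertex 12.00 12.00 23.00
    endloop
  endfacet
  facet normal 0.8520 -0.2767 0.4445
    outer loop
      vertex 21.71 4.95 0.00
      vertex 24.00 12.00 0.00
      vertex 12.00 12.00 23.00
    endloop
  endfacet
endsolid part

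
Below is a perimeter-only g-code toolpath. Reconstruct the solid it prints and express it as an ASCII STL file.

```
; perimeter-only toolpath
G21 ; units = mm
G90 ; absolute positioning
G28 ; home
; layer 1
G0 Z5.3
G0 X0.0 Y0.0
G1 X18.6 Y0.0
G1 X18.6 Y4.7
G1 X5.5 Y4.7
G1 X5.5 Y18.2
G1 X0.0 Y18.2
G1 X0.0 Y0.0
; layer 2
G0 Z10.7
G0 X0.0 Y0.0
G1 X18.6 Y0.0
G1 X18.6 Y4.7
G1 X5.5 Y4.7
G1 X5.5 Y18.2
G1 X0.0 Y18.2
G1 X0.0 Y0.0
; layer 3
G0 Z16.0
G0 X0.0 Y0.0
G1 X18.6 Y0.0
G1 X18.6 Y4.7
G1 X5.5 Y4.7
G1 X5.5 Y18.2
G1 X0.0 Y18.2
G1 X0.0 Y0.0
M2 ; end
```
solid part
  facet normal 0.0000 0.0000 -1.0000
    outer loop
      vertex 18.6 4.7 0.0
      vertex 18.6 0.0 0.0
      vertex 0.0 0.0 0.0
    endloop
  endfacet
  facet normal 0.0000 0.0000 -1.0000
    outer loop
      vertex 5.5 4.7 0.0
      vertex 18.6 4.7 0.0
      vertex 0.0 0.0 0.0
    endloop
  endfacet
  facet normal 0.0000 0.0000 -1.0000
    outer loop
      vertex 5.5 18.2 0.0
      vertex 5.5 4.7 0.0
      vertex 0.0 0.0 0.0
    endloop
  endfacet
  facet normal 0.0000 0.0000 -1.0000
    outer loop
      vertex 0.0 18.2 0.0
      vertex 5.5 18.2 0.0
      vertex 0.0 0.0 0.0
    endloop
  endfacet
  facet normal 0.0000 0.0000 1.0000
    outer loop
      vertex 0.0 0.0 16.0
      vertex 18.6 0.0 16.0
      vertex 18.6 4.7 16.0
    endloop
  endfacet
  facet normal 0.0000 0.0000 1.0000
    outer loop
      vertex 0.0 0.0 16.0
      vertex 18.6 4.7 16.0
      vertex 5.5 4.7 16.0
    endloop
  endfacet
  facet normal 0.0000 0.0000 1.0000
    outer loop
      vertex 0.0 0.0 16.0
      vertex 5.5 4.7 16.0
      vertex 5.5 18.2 16.0
    endloop
  endfacet
  facet normal 0.0000 0.0000 1.0000
    outer loop
      vertex 0.0 0.0 16.0
      vertex 5.5 18.2 16.0
      vertex 0.0 18.2 16.0
    endloop
  endfacet
  facet normal 0.0000 -1.0000 0.0000
    outer loop
      vertex 0.0 0.0 0.0
      vertex 18.6 0.0 0.0
      vertex 18.6 0.0 16.0
    endloop
  endfacet
  facet normal 0.0000 -1.0000 0.0000
    outer loop
      vertex 0.0 0.0 0.0
      vertex 18.6 0.0 16.0
      vertex 0.0 0.0 16.0
    endloop
  endfacet
  facet normal 1.0000 0.0000 0.0000
    outer loop
      vertex 18.6 0.0 0.0
      vertex 18.6 4.7 0.0
      vertex 18.6 4.7 16.0
    endloop
  endfacet
  facet normal 1.0000 0.0000 0.0000
    outer loop
      vertex 18.6 0.0 0.0
      vertex 18.6 4.7 16.0
      vertex 18.6 0.0 16.0
    endloop
  endfacet
  facet normal 0.0000 1.0000 0.0000
    outer loop
      vertex 18.6 4.7 0.0
      vertex 5.5 4.7 0.0
      vertex 5.5 4.7 16.0
    endloop
  endfacet
  facet normal 0.0000 1.0000 0.0000
    outer loop
      vertex 18.6 4.7 0.0
      vertex 5.5 4.7 16.0
      vertex 18.6 4.7 16.0
    endloop
  endfacet
  facet normal 1.0000 0.0000 0.0000
    outer loop
      vertex 5.5 4.7 0.0
      vertex 5.5 18.2 0.0
      vertex 5.5 18.2 16.0
    endloop
  endfacet
  facet normal 1.0000 0.0000 0.0000
    outer loop
      vertex 5.5 4.7 0.0
      vertex 5.5 18.2 16.0
      vertex 5.5 4.7 16.0
    endloop
  endfacet
  facet normal 0.0000 1.0000 0.0000
    outer loop
      vertex 5.5 18.2 0.0
      vertex 0.0 18.2 0.0
      vertex 0.0 18.2 16.0
    endloop
  endfacet
  facet normal 0.0000 1.0000 0.0000
    outer loop
      vertex 5.5 18.2 0.0
      vertex 0.0 18.2 16.0
      vertex 5.5 18.2 16.0
    endloop
  endfacet
  facet normal -1.0000 0.0000 0.0000
    outer loop
      vertex 0.0 18.2 0.0
      vertex 0.0 0.0 0.0
      vertex 0.0 0.0 16.0
    endloop
  endfacet
  facet normal -1.0000 0.0000 0.0000
    outer loop
      vertex 0.0 18.2 0.0
      vertex 0.0 0.0 16.0
      vertex 0.0 18.2 16.0
    endloop
  endfacet
endsolid part

The G0 Z moves step by Δz≈5.3 mm. Every layer's G1 loop is the same polygon, so the solid is a straight extrusion of it from z=0 to z≈16. Closing with flat bottom and top caps and triangulating gives 20 facets — an L-shaped prism: outer 18.6 × 18.2 mm, arm thicknesses ≈ 4.7 mm (horizontal) and 5.5 mm (vertical), extruded 16 mm in z.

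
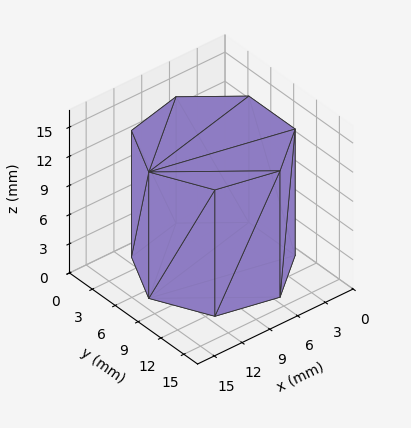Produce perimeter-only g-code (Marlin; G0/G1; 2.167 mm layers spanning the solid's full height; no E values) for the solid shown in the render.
Reading the render: the shape is a regular 7-sided prism (a cylinder approximated with 7 flat sides), circumscribed radius ≈ 7 mm, height ≈ 13 mm (dimensions read to the nearest mm from the axis ticks). For the g-code, the solid's height is divided into equal slices at the stated Δz and each level perimeter traced with G1 moves after a G0 lift.

; perimeter-only toolpath
G21 ; units = mm
G90 ; absolute positioning
G28 ; home
; layer 1
G0 Z2.167
G0 X14.000 Y7.000
G1 X11.364 Y12.473
G1 X5.442 Y13.824
G1 X0.693 Y10.037
G1 X0.693 Y3.963
G1 X5.442 Y0.176
G1 X11.364 Y1.527
G1 X14.000 Y7.000
; layer 2
G0 Z4.333
G0 X14.000 Y7.000
G1 X11.364 Y12.473
G1 X5.442 Y13.824
G1 X0.693 Y10.037
G1 X0.693 Y3.963
G1 X5.442 Y0.176
G1 X11.364 Y1.527
G1 X14.000 Y7.000
; layer 3
G0 Z6.500
G0 X14.000 Y7.000
G1 X11.364 Y12.473
G1 X5.442 Y13.824
G1 X0.693 Y10.037
G1 X0.693 Y3.963
G1 X5.442 Y0.176
G1 X11.364 Y1.527
G1 X14.000 Y7.000
; layer 4
G0 Z8.667
G0 X14.000 Y7.000
G1 X11.364 Y12.473
G1 X5.442 Y13.824
G1 X0.693 Y10.037
G1 X0.693 Y3.963
G1 X5.442 Y0.176
G1 X11.364 Y1.527
G1 X14.000 Y7.000
; layer 5
G0 Z10.833
G0 X14.000 Y7.000
G1 X11.364 Y12.473
G1 X5.442 Y13.824
G1 X0.693 Y10.037
G1 X0.693 Y3.963
G1 X5.442 Y0.176
G1 X11.364 Y1.527
G1 X14.000 Y7.000
; layer 6
G0 Z13.000
G0 X14.000 Y7.000
G1 X11.364 Y12.473
G1 X5.442 Y13.824
G1 X0.693 Y10.037
G1 X0.693 Y3.963
G1 X5.442 Y0.176
G1 X11.364 Y1.527
G1 X14.000 Y7.000
M2 ; end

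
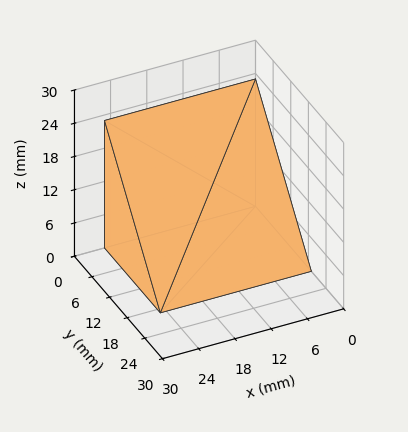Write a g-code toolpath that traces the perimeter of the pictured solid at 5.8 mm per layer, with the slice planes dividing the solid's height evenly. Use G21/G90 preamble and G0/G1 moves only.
Reading the render: the shape is a wedge (ramp): 25 × 19 mm base, rising to 23 mm along the y=0 edge and sloping linearly to z=0 at y=19 (dimensions read to the nearest mm from the axis ticks). For the g-code, the solid's height is divided into equal slices at the stated Δz and each level perimeter traced with G1 moves after a G0 lift.

; perimeter-only toolpath
G21 ; units = mm
G90 ; absolute positioning
G28 ; home
; layer 1
G0 Z5.8
G0 X0.0 Y0.0
G1 X25.0 Y0.0
G1 X25.0 Y14.2
G1 X0.0 Y14.2
G1 X0.0 Y0.0
; layer 2
G0 Z11.5
G0 X0.0 Y0.0
G1 X25.0 Y0.0
G1 X25.0 Y9.5
G1 X0.0 Y9.5
G1 X0.0 Y0.0
; layer 3
G0 Z17.2
G0 X0.0 Y0.0
G1 X25.0 Y0.0
G1 X25.0 Y4.8
G1 X0.0 Y4.8
G1 X0.0 Y0.0
M2 ; end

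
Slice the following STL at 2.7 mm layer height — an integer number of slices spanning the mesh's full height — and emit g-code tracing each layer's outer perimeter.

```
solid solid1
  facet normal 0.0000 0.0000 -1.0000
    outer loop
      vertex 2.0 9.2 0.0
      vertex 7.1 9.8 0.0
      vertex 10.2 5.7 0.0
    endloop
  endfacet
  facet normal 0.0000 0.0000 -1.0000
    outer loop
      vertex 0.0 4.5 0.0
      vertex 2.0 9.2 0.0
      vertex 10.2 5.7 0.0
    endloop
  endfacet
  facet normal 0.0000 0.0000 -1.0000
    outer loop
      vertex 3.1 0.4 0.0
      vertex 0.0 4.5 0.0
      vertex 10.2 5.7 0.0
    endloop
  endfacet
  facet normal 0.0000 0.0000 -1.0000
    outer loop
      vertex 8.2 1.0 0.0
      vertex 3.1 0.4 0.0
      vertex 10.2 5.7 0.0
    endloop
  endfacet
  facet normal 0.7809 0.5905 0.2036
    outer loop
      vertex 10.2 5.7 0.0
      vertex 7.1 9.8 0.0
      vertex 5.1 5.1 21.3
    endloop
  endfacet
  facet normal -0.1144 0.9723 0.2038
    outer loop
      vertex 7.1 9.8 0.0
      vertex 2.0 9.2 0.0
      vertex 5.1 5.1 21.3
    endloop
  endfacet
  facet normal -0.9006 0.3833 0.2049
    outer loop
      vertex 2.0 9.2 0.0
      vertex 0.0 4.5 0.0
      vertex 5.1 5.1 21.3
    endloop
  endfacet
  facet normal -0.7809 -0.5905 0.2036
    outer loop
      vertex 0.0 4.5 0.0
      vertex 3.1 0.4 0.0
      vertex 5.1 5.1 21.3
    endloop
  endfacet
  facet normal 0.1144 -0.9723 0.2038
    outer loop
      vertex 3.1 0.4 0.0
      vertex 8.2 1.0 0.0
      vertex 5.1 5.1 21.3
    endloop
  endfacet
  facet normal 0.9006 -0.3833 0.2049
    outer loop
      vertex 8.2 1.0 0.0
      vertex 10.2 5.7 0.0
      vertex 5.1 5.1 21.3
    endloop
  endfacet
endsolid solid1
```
; perimeter-only toolpath
G21 ; units = mm
G90 ; absolute positioning
G28 ; home
; layer 1
G0 Z2.7
G0 X9.6 Y5.6
G1 X6.8 Y9.2
G1 X2.4 Y8.7
G1 X0.6 Y4.6
G1 X3.3 Y1.0
G1 X7.8 Y1.5
G1 X9.6 Y5.6
; layer 2
G0 Z5.3
G0 X8.9 Y5.6
G1 X6.6 Y8.6
G1 X2.8 Y8.2
G1 X1.3 Y4.7
G1 X3.6 Y1.6
G1 X7.4 Y2.0
G1 X8.9 Y5.6
; layer 3
G0 Z8.0
G0 X8.3 Y5.5
G1 X6.3 Y8.0
G1 X3.2 Y7.7
G1 X1.9 Y4.7
G1 X3.8 Y2.2
G1 X7.0 Y2.5
G1 X8.3 Y5.5
; layer 4
G0 Z10.7
G0 X7.6 Y5.4
G1 X6.1 Y7.5
G1 X3.5 Y7.1
G1 X2.5 Y4.8
G1 X4.1 Y2.8
G1 X6.6 Y3.0
G1 X7.6 Y5.4
; layer 5
G0 Z13.3
G0 X7.0 Y5.3
G1 X5.8 Y6.9
G1 X3.9 Y6.6
G1 X3.2 Y4.9
G1 X4.3 Y3.3
G1 X6.3 Y3.6
G1 X7.0 Y5.3
; layer 6
G0 Z16.0
G0 X6.4 Y5.2
G1 X5.6 Y6.3
G1 X4.3 Y6.1
G1 X3.8 Y4.9
G1 X4.6 Y3.9
G1 X5.9 Y4.1
G1 X6.4 Y5.2
; layer 7
G0 Z18.6
G0 X5.7 Y5.2
G1 X5.4 Y5.7
G1 X4.7 Y5.6
G1 X4.5 Y5.0
G1 X4.8 Y4.5
G1 X5.5 Y4.6
G1 X5.7 Y5.2
M2 ; end

The solid is a regular 6-sided pyramid, base circumscribed radius ≈ 5.1 mm, apex at z ≈ 21.3 mm. Slicing at Δz = 2.7 mm — 8 equal slices spanning the solid's height, so layer i sits at z = i·h/8 — gives 7 non-empty perimeters. Each is a 6-segment closed polygon; G0 lifts to the layer z and rapids to the start vertex, then G1 traces the edges. The cross-section shrinks linearly with z (the slice at the apex is degenerate and omitted).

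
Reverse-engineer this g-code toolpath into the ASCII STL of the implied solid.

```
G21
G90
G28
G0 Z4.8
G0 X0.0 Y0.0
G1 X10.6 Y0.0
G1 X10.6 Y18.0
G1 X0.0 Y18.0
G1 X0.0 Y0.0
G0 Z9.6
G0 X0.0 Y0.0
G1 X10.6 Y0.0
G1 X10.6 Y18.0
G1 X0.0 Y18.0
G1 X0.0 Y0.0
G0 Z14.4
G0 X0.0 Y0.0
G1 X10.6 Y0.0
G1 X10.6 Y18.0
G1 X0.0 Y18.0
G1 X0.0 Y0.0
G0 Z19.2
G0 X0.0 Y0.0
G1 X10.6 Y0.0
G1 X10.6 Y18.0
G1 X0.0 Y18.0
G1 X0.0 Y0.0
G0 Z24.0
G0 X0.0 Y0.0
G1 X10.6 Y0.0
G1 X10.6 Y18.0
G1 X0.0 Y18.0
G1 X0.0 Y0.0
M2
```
solid part
  facet normal 0.0000 0.0000 -1.0000
    outer loop
      vertex 10.6 18.0 0.0
      vertex 10.6 0.0 0.0
      vertex 0.0 0.0 0.0
    endloop
  endfacet
  facet normal 0.0000 0.0000 -1.0000
    outer loop
      vertex 0.0 18.0 0.0
      vertex 10.6 18.0 0.0
      vertex 0.0 0.0 0.0
    endloop
  endfacet
  facet normal 0.0000 0.0000 1.0000
    outer loop
      vertex 0.0 0.0 24.0
      vertex 10.6 0.0 24.0
      vertex 10.6 18.0 24.0
    endloop
  endfacet
  facet normal 0.0000 0.0000 1.0000
    outer loop
      vertex 0.0 0.0 24.0
      vertex 10.6 18.0 24.0
      vertex 0.0 18.0 24.0
    endloop
  endfacet
  facet normal 0.0000 -1.0000 0.0000
    outer loop
      vertex 0.0 0.0 0.0
      vertex 10.6 0.0 0.0
      vertex 10.6 0.0 24.0
    endloop
  endfacet
  facet normal 0.0000 -1.0000 0.0000
    outer loop
      vertex 0.0 0.0 0.0
      vertex 10.6 0.0 24.0
      vertex 0.0 0.0 24.0
    endloop
  endfacet
  facet normal 0.0000 1.0000 0.0000
    outer loop
      vertex 10.6 18.0 24.0
      vertex 10.6 18.0 0.0
      vertex 0.0 18.0 0.0
    endloop
  endfacet
  facet normal 0.0000 1.0000 0.0000
    outer loop
      vertex 0.0 18.0 24.0
      vertex 10.6 18.0 24.0
      vertex 0.0 18.0 0.0
    endloop
  endfacet
  facet normal -1.0000 0.0000 0.0000
    outer loop
      vertex 0.0 18.0 24.0
      vertex 0.0 18.0 0.0
      vertex 0.0 0.0 0.0
    endloop
  endfacet
  facet normal -1.0000 0.0000 0.0000
    outer loop
      vertex 0.0 0.0 24.0
      vertex 0.0 18.0 24.0
      vertex 0.0 0.0 0.0
    endloop
  endfacet
  facet normal 1.0000 0.0000 0.0000
    outer loop
      vertex 10.6 0.0 0.0
      vertex 10.6 18.0 0.0
      vertex 10.6 18.0 24.0
    endloop
  endfacet
  facet normal 1.0000 0.0000 0.0000
    outer loop
      vertex 10.6 0.0 0.0
      vertex 10.6 18.0 24.0
      vertex 10.6 0.0 24.0
    endloop
  endfacet
endsolid part

The G0 Z moves step by Δz≈4.8 mm. Every layer's G1 loop is the same polygon, so the solid is a straight extrusion of it from z=0 to z≈24. Closing with flat bottom and top caps and triangulating gives 12 facets — a rectangular box, roughly 10.6 × 18 mm footprint and 24 mm tall.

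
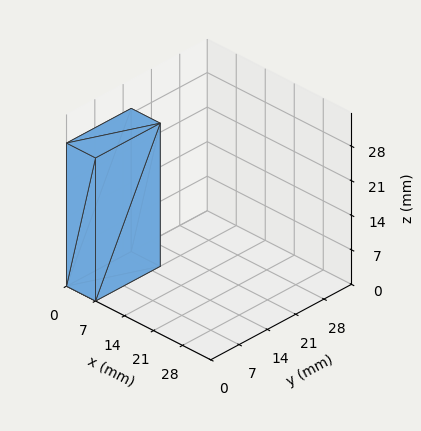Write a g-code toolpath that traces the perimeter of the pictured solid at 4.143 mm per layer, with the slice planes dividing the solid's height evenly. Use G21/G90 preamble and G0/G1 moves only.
Reading the render: the shape is a rectangular box, roughly 7 × 16 mm footprint and 29 mm tall (dimensions read to the nearest mm from the axis ticks). For the g-code, the solid's height is divided into equal slices at the stated Δz and each level perimeter traced with G1 moves after a G0 lift.

; perimeter-only toolpath
G21 ; units = mm
G90 ; absolute positioning
G28 ; home
; layer 1
G0 Z4.143
G0 X0.000 Y0.000
G1 X7.000 Y0.000
G1 X7.000 Y16.000
G1 X0.000 Y16.000
G1 X0.000 Y0.000
; layer 2
G0 Z8.286
G0 X0.000 Y0.000
G1 X7.000 Y0.000
G1 X7.000 Y16.000
G1 X0.000 Y16.000
G1 X0.000 Y0.000
; layer 3
G0 Z12.429
G0 X0.000 Y0.000
G1 X7.000 Y0.000
G1 X7.000 Y16.000
G1 X0.000 Y16.000
G1 X0.000 Y0.000
; layer 4
G0 Z16.571
G0 X0.000 Y0.000
G1 X7.000 Y0.000
G1 X7.000 Y16.000
G1 X0.000 Y16.000
G1 X0.000 Y0.000
; layer 5
G0 Z20.714
G0 X0.000 Y0.000
G1 X7.000 Y0.000
G1 X7.000 Y16.000
G1 X0.000 Y16.000
G1 X0.000 Y0.000
; layer 6
G0 Z24.857
G0 X0.000 Y0.000
G1 X7.000 Y0.000
G1 X7.000 Y16.000
G1 X0.000 Y16.000
G1 X0.000 Y0.000
; layer 7
G0 Z29.000
G0 X0.000 Y0.000
G1 X7.000 Y0.000
G1 X7.000 Y16.000
G1 X0.000 Y16.000
G1 X0.000 Y0.000
M2 ; end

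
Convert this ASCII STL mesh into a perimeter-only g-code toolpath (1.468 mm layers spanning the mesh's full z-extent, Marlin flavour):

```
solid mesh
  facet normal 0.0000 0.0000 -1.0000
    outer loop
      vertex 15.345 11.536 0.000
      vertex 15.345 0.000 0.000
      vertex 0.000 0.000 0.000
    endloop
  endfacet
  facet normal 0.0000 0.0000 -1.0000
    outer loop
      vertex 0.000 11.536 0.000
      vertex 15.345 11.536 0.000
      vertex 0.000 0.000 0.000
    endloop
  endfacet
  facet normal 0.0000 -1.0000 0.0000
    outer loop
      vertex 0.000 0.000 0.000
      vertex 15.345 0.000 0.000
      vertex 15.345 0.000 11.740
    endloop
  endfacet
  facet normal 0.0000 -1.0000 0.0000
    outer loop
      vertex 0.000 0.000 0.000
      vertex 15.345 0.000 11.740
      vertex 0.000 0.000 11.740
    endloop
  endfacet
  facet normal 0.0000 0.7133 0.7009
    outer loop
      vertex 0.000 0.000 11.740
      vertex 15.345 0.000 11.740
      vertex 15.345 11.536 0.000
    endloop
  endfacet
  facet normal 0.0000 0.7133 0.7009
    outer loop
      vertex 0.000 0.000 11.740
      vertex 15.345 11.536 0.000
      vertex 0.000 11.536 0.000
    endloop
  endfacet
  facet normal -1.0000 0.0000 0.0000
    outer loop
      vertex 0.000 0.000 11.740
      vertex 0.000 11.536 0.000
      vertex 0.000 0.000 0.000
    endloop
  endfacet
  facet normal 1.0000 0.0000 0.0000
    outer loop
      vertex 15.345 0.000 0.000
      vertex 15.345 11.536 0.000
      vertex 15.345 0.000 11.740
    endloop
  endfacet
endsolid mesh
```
; perimeter-only toolpath
G21 ; units = mm
G90 ; absolute positioning
G28 ; home
; layer 1
G0 Z1.468
G0 X0.000 Y0.000
G1 X15.345 Y0.000
G1 X15.345 Y10.094
G1 X0.000 Y10.094
G1 X0.000 Y0.000
; layer 2
G0 Z2.935
G0 X0.000 Y0.000
G1 X15.345 Y0.000
G1 X15.345 Y8.652
G1 X0.000 Y8.652
G1 X0.000 Y0.000
; layer 3
G0 Z4.402
G0 X0.000 Y0.000
G1 X15.345 Y0.000
G1 X15.345 Y7.210
G1 X0.000 Y7.210
G1 X0.000 Y0.000
; layer 4
G0 Z5.870
G0 X0.000 Y0.000
G1 X15.345 Y0.000
G1 X15.345 Y5.768
G1 X0.000 Y5.768
G1 X0.000 Y0.000
; layer 5
G0 Z7.338
G0 X0.000 Y0.000
G1 X15.345 Y0.000
G1 X15.345 Y4.326
G1 X0.000 Y4.326
G1 X0.000 Y0.000
; layer 6
G0 Z8.805
G0 X0.000 Y0.000
G1 X15.345 Y0.000
G1 X15.345 Y2.884
G1 X0.000 Y2.884
G1 X0.000 Y0.000
; layer 7
G0 Z10.273
G0 X0.000 Y0.000
G1 X15.345 Y0.000
G1 X15.345 Y1.442
G1 X0.000 Y1.442
G1 X0.000 Y0.000
M2 ; end

The solid is a wedge (ramp): 15.3 × 11.5 mm base, rising to 11.7 mm along the y=0 edge and sloping linearly to z=0 at y=11.5. Slicing at Δz = 1.468 mm — 8 equal slices spanning the solid's height, so layer i sits at z = i·h/8 — gives 7 non-empty perimeters. Each is a 4-segment closed polygon; G0 lifts to the layer z and rapids to the start vertex, then G1 traces the edges. The cross-section shrinks linearly with z (the slice at the apex is degenerate and omitted).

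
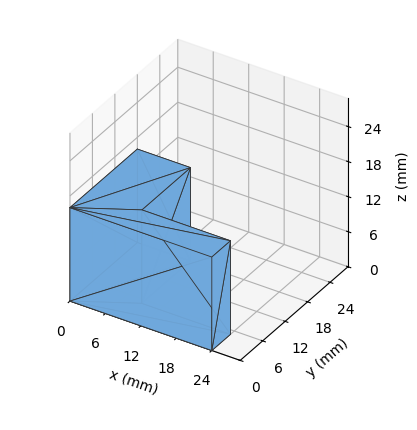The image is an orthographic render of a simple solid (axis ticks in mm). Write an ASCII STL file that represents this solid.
Reading the render: the shape is an L-shaped prism: outer 24 × 18 mm, arm thicknesses ≈ 5 mm (horizontal) and 9 mm (vertical), extruded 16 mm in z (dimensions read to the nearest mm from the axis ticks). For the STL, each face is triangulated and given an outward normal.

solid part
  facet normal 0.0000 0.0000 -1.0000
    outer loop
      vertex 24.000 5.000 0.000
      vertex 24.000 0.000 0.000
      vertex 0.000 0.000 0.000
    endloop
  endfacet
  facet normal 0.0000 0.0000 -1.0000
    outer loop
      vertex 9.000 5.000 0.000
      vertex 24.000 5.000 0.000
      vertex 0.000 0.000 0.000
    endloop
  endfacet
  facet normal 0.0000 0.0000 -1.0000
    outer loop
      vertex 9.000 18.000 0.000
      vertex 9.000 5.000 0.000
      vertex 0.000 0.000 0.000
    endloop
  endfacet
  facet normal 0.0000 0.0000 -1.0000
    outer loop
      vertex 0.000 18.000 0.000
      vertex 9.000 18.000 0.000
      vertex 0.000 0.000 0.000
    endloop
  endfacet
  facet normal 0.0000 0.0000 1.0000
    outer loop
      vertex 0.000 0.000 16.000
      vertex 24.000 0.000 16.000
      vertex 24.000 5.000 16.000
    endloop
  endfacet
  facet normal 0.0000 0.0000 1.0000
    outer loop
      vertex 0.000 0.000 16.000
      vertex 24.000 5.000 16.000
      vertex 9.000 5.000 16.000
    endloop
  endfacet
  facet normal 0.0000 0.0000 1.0000
    outer loop
      vertex 0.000 0.000 16.000
      vertex 9.000 5.000 16.000
      vertex 9.000 18.000 16.000
    endloop
  endfacet
  facet normal 0.0000 0.0000 1.0000
    outer loop
      vertex 0.000 0.000 16.000
      vertex 9.000 18.000 16.000
      vertex 0.000 18.000 16.000
    endloop
  endfacet
  facet normal 0.0000 -1.0000 0.0000
    outer loop
      vertex 0.000 0.000 0.000
      vertex 24.000 0.000 0.000
      vertex 24.000 0.000 16.000
    endloop
  endfacet
  facet normal 0.0000 -1.0000 0.0000
    outer loop
      vertex 0.000 0.000 0.000
      vertex 24.000 0.000 16.000
      vertex 0.000 0.000 16.000
    endloop
  endfacet
  facet normal 1.0000 0.0000 0.0000
    outer loop
      vertex 24.000 0.000 0.000
      vertex 24.000 5.000 0.000
      vertex 24.000 5.000 16.000
    endloop
  endfacet
  facet normal 1.0000 0.0000 0.0000
    outer loop
      vertex 24.000 0.000 0.000
      vertex 24.000 5.000 16.000
      vertex 24.000 0.000 16.000
    endloop
  endfacet
  facet normal 0.0000 1.0000 0.0000
    outer loop
      vertex 24.000 5.000 0.000
      vertex 9.000 5.000 0.000
      vertex 9.000 5.000 16.000
    endloop
  endfacet
  facet normal 0.0000 1.0000 0.0000
    outer loop
      vertex 24.000 5.000 0.000
      vertex 9.000 5.000 16.000
      vertex 24.000 5.000 16.000
    endloop
  endfacet
  facet normal 1.0000 0.0000 0.0000
    outer loop
      vertex 9.000 5.000 0.000
      vertex 9.000 18.000 0.000
      vertex 9.000 18.000 16.000
    endloop
  endfacet
  facet normal 1.0000 0.0000 0.0000
    outer loop
      vertex 9.000 5.000 0.000
      vertex 9.000 18.000 16.000
      vertex 9.000 5.000 16.000
    endloop
  endfacet
  facet normal 0.0000 1.0000 0.0000
    outer loop
      vertex 9.000 18.000 0.000
      vertex 0.000 18.000 0.000
      vertex 0.000 18.000 16.000
    endloop
  endfacet
  facet normal 0.0000 1.0000 0.0000
    outer loop
      vertex 9.000 18.000 0.000
      vertex 0.000 18.000 16.000
      vertex 9.000 18.000 16.000
    endloop
  endfacet
  facet normal -1.0000 0.0000 0.0000
    outer loop
      vertex 0.000 18.000 0.000
      vertex 0.000 0.000 0.000
      vertex 0.000 0.000 16.000
    endloop
  endfacet
  facet normal -1.0000 0.0000 0.0000
    outer loop
      vertex 0.000 18.000 0.000
      vertex 0.000 0.000 16.000
      vertex 0.000 18.000 16.000
    endloop
  endfacet
endsolid part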